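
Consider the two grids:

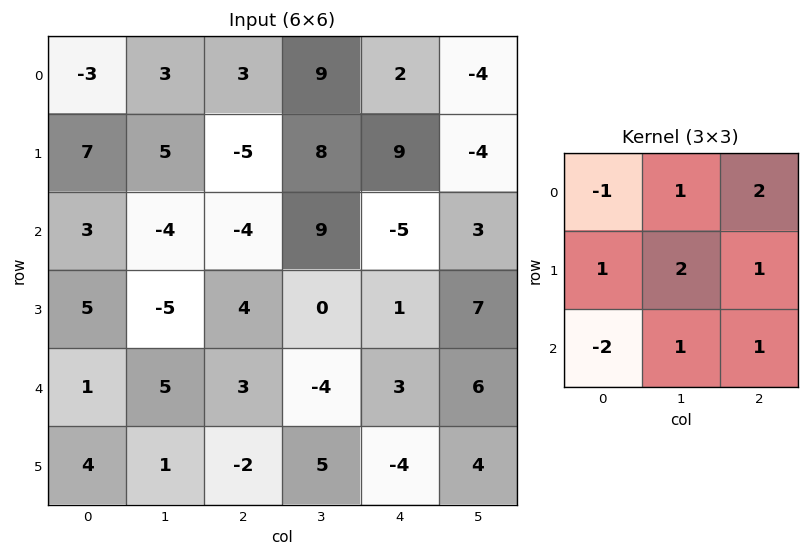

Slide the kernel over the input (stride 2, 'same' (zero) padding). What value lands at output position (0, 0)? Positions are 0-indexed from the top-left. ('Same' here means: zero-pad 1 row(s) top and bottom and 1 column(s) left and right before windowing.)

The receptive field on the zero-padded input at this output position is [0 0 0 / 0 -3 3 / 0 7 5]. Elementwise product with the kernel and sum: 0·-1 + 0·1 + 0·2 + 0·1 + -3·2 + 3·1 + 0·-2 + 7·1 + 5·1.

9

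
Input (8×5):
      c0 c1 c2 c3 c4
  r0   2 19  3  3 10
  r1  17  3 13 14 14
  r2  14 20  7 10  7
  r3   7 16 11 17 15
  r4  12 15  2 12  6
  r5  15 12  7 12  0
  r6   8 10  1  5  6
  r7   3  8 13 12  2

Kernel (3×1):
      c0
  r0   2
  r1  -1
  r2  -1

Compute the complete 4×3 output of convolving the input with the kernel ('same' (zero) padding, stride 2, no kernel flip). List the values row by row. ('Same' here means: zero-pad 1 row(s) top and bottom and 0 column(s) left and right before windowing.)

Output[0,0]: The receptive field on the zero-padded input at this output position is [0 / 2 / 17]. Elementwise product with the kernel and sum: 0·2 + 2·-1 + 17·-1.

-19 -16 -24
13 8 6
-13 13 24
19 0 -8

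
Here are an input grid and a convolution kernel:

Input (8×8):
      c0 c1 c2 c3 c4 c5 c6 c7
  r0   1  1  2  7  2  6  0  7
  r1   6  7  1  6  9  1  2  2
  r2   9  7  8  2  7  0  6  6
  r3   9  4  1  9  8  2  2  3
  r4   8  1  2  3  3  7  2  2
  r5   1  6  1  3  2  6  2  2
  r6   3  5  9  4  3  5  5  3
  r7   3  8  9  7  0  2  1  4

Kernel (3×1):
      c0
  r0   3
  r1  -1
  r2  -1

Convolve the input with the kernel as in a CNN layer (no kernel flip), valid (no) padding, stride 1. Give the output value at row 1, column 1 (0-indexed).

The receptive field on the input at this output position is [7 / 7 / 4]. Elementwise product with the kernel and sum: 7·3 + 7·-1 + 4·-1.

10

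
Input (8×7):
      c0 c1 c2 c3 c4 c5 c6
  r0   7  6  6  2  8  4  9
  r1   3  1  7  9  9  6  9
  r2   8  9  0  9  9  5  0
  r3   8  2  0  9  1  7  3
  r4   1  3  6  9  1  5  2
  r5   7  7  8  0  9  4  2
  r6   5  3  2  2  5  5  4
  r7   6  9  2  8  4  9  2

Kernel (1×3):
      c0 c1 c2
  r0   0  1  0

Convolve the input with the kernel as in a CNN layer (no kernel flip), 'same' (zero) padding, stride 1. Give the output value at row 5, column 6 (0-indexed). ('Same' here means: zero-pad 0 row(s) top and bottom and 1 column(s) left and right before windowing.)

2

The receptive field on the zero-padded input at this output position is [4 2 0]. Elementwise product with the kernel and sum: 2·1.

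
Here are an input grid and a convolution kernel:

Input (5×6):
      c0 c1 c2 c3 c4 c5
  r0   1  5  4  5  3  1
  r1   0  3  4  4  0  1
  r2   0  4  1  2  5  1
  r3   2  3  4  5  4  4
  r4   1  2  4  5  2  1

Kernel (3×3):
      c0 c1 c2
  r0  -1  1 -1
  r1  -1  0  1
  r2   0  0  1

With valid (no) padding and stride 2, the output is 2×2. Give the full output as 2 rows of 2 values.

5 -1
9 -2

Output[0,0]: The receptive field on the input at this output position is [1 5 4 / 0 3 4 / 0 4 1]. Elementwise product with the kernel and sum: 1·-1 + 5·1 + 4·-1 + 0·-1 + 4·1 + 1·1.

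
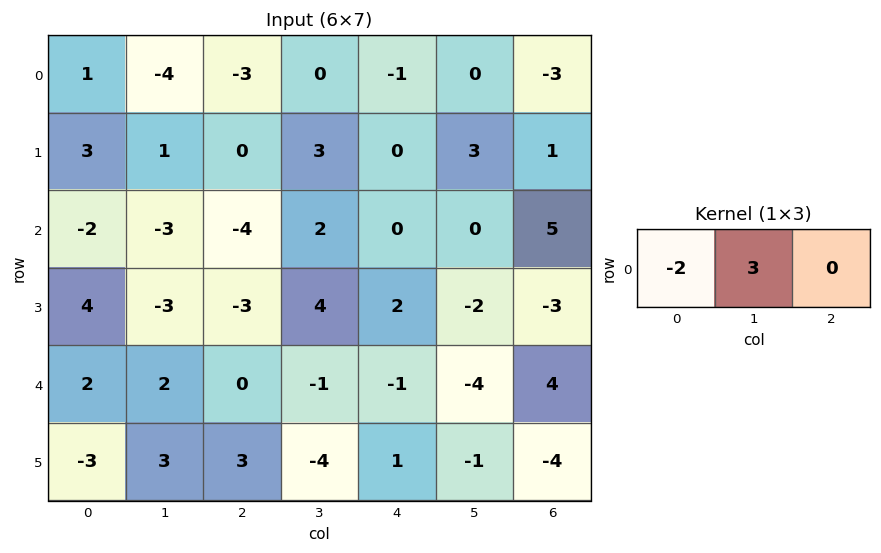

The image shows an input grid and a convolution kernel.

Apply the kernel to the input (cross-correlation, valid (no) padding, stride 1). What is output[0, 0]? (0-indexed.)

-14

The receptive field on the input at this output position is [1 -4 -3]. Elementwise product with the kernel and sum: 1·-2 + -4·3.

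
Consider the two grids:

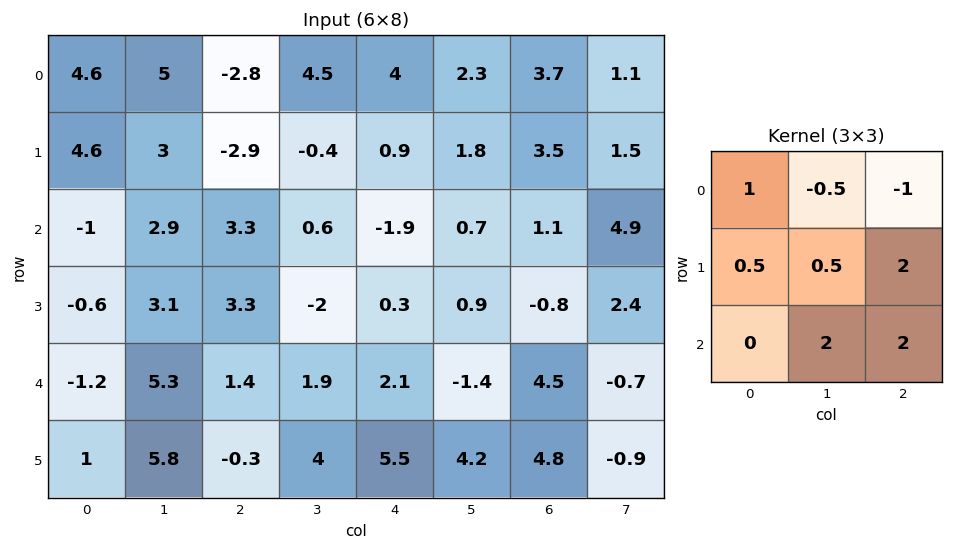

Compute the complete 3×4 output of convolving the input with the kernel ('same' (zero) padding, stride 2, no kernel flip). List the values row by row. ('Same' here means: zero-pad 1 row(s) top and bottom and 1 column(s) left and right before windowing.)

Output[0,0]: The receptive field on the zero-padded input at this output position is [0 0 0 / 0 4.6 5 / 0 4.6 3]. Elementwise product with the kernel and sum: 0·1 + 0·-0.5 + 0·-1 + 0·0.5 + 4.6·0.5 + 5·2 + 4.6·2 + 3·2.

27.5 3.5 14.25 15.2
5 11.75 0.5 12.45
20.8 18 15.55 6.85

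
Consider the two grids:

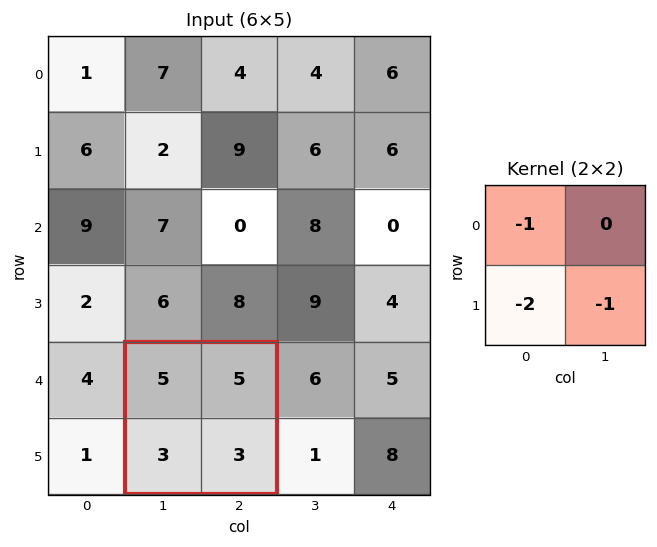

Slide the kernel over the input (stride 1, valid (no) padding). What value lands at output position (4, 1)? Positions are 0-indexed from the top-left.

-14

The receptive field on the input at this output position is [5 5 / 3 3]. Elementwise product with the kernel and sum: 5·-1 + 3·-2 + 3·-1.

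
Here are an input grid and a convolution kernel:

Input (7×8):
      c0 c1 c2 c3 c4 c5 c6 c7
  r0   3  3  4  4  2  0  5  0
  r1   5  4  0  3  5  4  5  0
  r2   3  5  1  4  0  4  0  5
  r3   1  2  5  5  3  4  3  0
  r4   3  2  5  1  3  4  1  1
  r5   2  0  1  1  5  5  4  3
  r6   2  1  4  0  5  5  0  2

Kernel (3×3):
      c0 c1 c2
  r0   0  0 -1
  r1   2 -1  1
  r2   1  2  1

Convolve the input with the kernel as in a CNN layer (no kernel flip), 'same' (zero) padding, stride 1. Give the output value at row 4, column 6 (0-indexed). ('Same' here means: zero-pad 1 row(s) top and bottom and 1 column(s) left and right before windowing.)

The receptive field on the zero-padded input at this output position is [4 3 0 / 4 1 1 / 5 4 3]. Elementwise product with the kernel and sum: 0·-1 + 4·2 + 1·-1 + 1·1 + 5·1 + 4·2 + 3·1.

24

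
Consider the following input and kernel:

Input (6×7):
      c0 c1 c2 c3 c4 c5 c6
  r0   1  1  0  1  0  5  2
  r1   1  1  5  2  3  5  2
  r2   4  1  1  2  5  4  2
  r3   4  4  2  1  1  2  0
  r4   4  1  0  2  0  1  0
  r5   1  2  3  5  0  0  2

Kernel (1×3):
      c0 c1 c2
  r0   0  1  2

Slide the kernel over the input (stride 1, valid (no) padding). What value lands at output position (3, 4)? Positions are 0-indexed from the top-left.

The receptive field on the input at this output position is [1 2 0]. Elementwise product with the kernel and sum: 2·1 + 0·2.

2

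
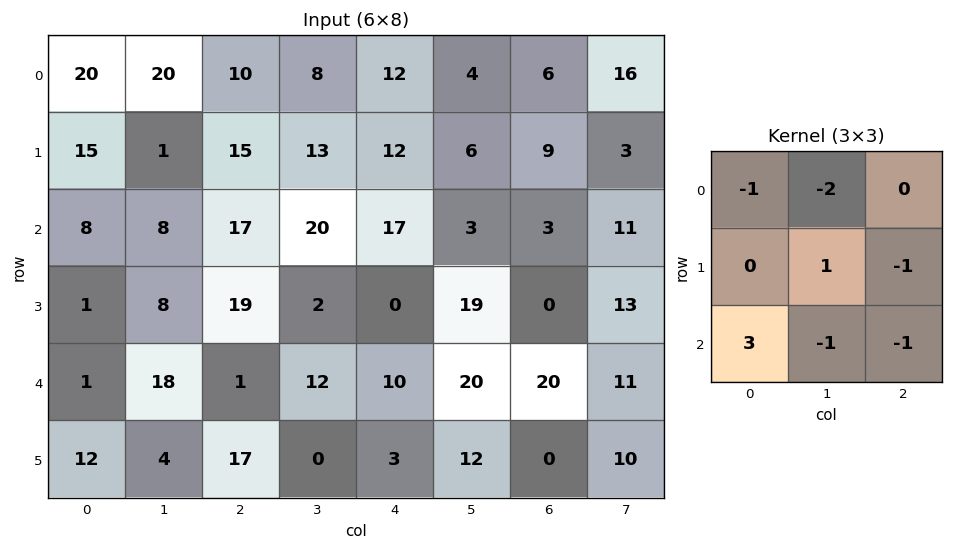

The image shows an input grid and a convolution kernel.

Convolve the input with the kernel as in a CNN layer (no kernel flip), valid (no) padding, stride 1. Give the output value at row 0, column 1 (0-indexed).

-51

The receptive field on the input at this output position is [20 10 8 / 1 15 13 / 8 17 20]. Elementwise product with the kernel and sum: 20·-1 + 10·-2 + 15·1 + 13·-1 + 8·3 + 17·-1 + 20·-1.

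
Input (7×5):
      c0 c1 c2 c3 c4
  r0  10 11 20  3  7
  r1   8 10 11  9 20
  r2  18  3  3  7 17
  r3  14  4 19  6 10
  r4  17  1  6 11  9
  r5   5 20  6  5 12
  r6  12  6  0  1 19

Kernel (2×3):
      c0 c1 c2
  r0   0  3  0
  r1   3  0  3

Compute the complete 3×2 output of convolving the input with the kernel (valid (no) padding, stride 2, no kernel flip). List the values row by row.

Output[0,0]: The receptive field on the input at this output position is [10 11 20 / 8 10 11]. Elementwise product with the kernel and sum: 11·3 + 8·3 + 11·3.
Output[0,1]: The receptive field on the input at this output position is [20 3 7 / 11 9 20]. Elementwise product with the kernel and sum: 3·3 + 11·3 + 20·3.

90 102
108 108
36 87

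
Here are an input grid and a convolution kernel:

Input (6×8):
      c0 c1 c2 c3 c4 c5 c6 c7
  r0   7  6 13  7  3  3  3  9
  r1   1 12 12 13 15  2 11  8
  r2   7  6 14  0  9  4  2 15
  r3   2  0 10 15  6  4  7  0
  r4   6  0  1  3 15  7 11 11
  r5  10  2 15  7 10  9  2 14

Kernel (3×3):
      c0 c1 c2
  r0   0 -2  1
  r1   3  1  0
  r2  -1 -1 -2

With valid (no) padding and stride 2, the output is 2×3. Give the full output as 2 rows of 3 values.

-25 6 27
0 20 -28

Output[0,0]: The receptive field on the input at this output position is [7 6 13 / 1 12 12 / 7 6 14]. Elementwise product with the kernel and sum: 6·-2 + 13·1 + 1·3 + 12·1 + 7·-1 + 6·-1 + 14·-2.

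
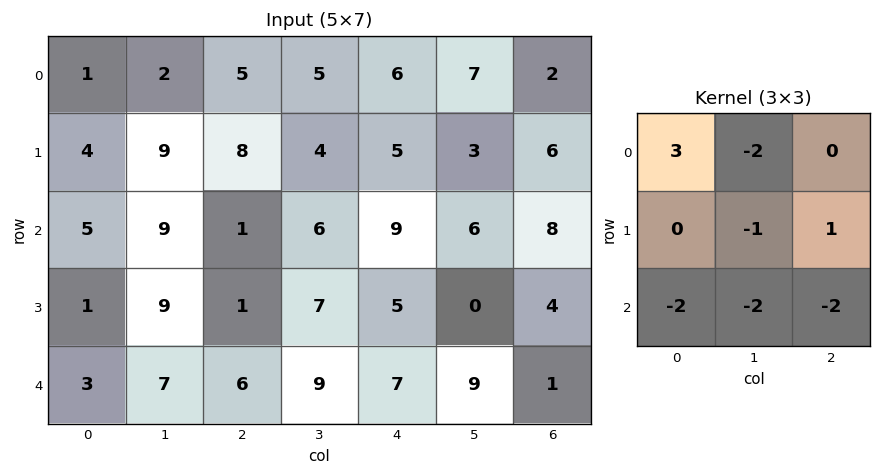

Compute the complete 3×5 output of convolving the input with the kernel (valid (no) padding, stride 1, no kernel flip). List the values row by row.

-32 -40 -26 -41 -39
-36 -18 -7 -25 -7
-43 -13 -55 -55 -15

Output[0,0]: The receptive field on the input at this output position is [1 2 5 / 4 9 8 / 5 9 1]. Elementwise product with the kernel and sum: 1·3 + 2·-2 + 9·-1 + 8·1 + 5·-2 + 9·-2 + 1·-2.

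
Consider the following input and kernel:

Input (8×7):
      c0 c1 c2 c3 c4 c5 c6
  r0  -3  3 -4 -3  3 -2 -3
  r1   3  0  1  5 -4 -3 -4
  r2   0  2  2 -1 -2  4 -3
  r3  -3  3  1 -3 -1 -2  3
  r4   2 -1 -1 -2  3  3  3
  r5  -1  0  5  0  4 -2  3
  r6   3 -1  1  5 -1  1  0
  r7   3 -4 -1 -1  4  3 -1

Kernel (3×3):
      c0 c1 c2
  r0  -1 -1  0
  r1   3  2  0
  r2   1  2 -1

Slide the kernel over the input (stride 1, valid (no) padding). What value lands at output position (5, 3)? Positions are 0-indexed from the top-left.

13

The receptive field on the input at this output position is [0 4 -2 / 5 -1 1 / -1 4 3]. Elementwise product with the kernel and sum: 0·-1 + 4·-1 + 5·3 + -1·2 + -1·1 + 4·2 + 3·-1.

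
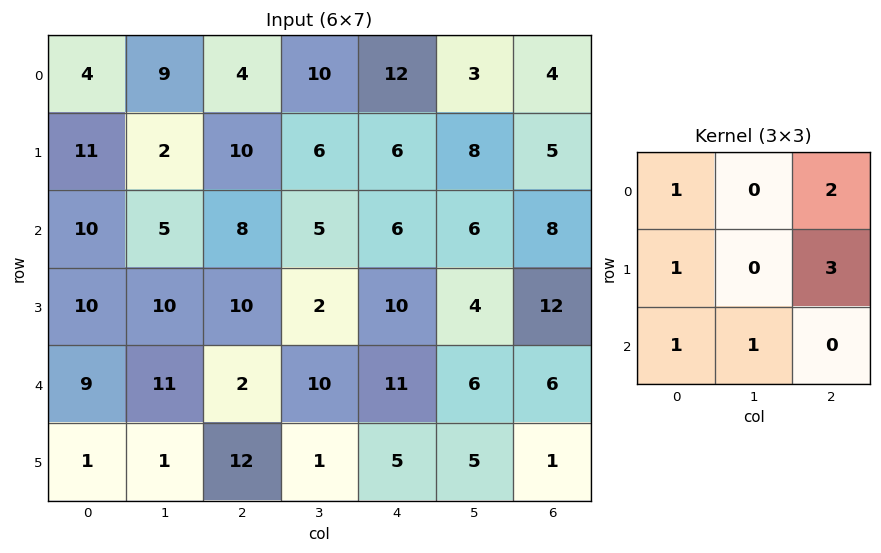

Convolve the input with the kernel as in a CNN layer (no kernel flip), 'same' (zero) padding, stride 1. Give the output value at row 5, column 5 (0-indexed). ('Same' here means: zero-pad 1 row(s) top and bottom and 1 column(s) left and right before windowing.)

31

The receptive field on the zero-padded input at this output position is [11 6 6 / 5 5 1 / 0 0 0]. Elementwise product with the kernel and sum: 11·1 + 6·2 + 5·1 + 1·3 + 0·1 + 0·1.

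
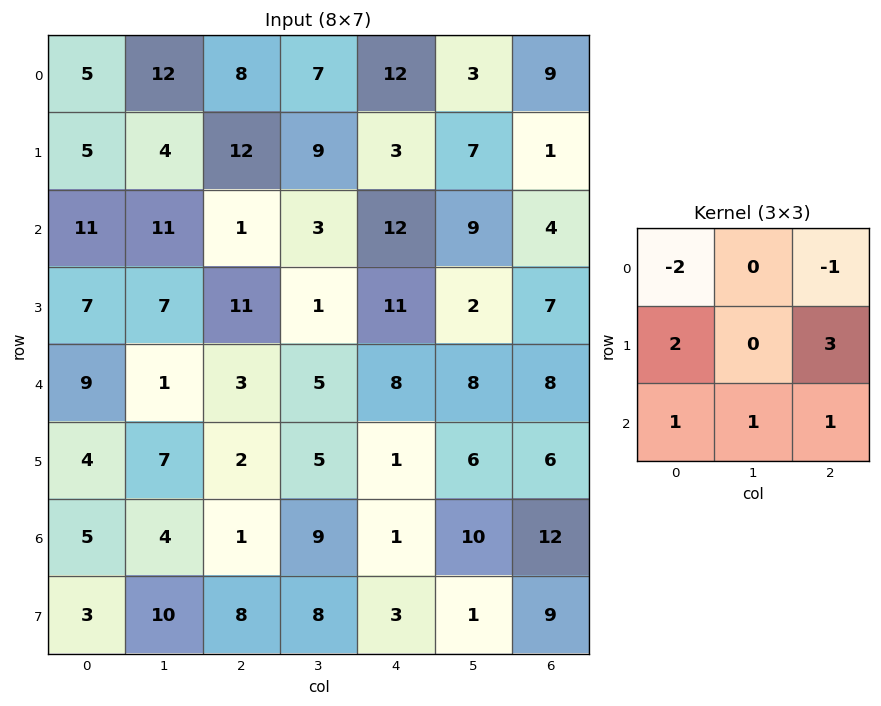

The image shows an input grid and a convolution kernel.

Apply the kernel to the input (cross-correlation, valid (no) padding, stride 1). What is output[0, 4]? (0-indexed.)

The receptive field on the input at this output position is [12 3 9 / 3 7 1 / 12 9 4]. Elementwise product with the kernel and sum: 12·-2 + 9·-1 + 3·2 + 1·3 + 12·1 + 9·1 + 4·1.

1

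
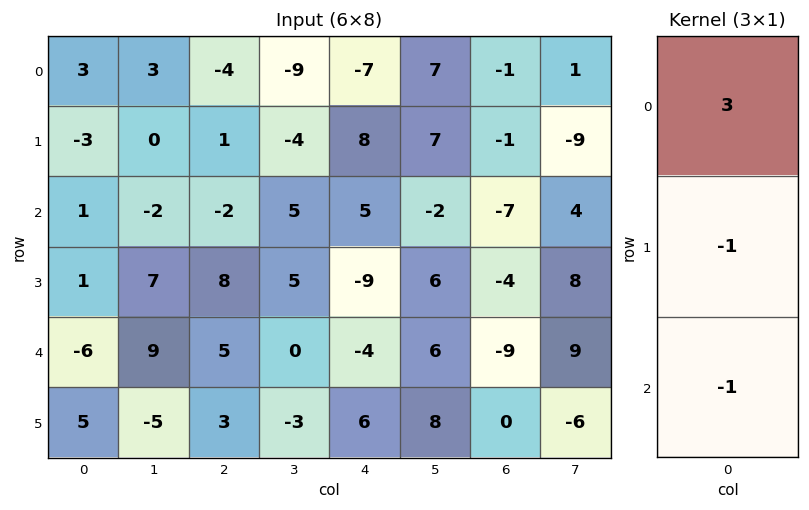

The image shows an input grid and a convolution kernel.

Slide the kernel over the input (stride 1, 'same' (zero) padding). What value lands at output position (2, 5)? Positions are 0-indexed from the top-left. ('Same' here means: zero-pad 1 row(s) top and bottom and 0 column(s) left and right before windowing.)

17

The receptive field on the zero-padded input at this output position is [7 / -2 / 6]. Elementwise product with the kernel and sum: 7·3 + -2·-1 + 6·-1.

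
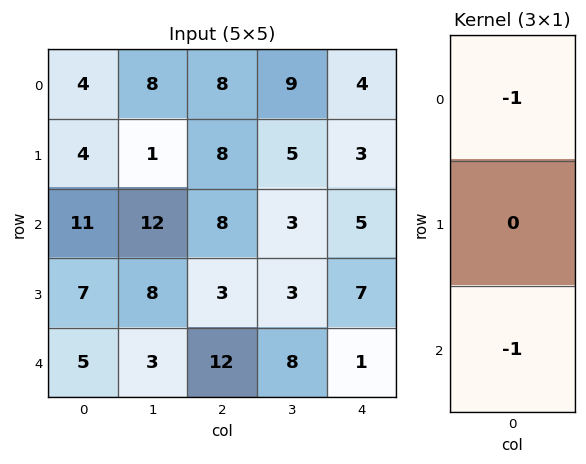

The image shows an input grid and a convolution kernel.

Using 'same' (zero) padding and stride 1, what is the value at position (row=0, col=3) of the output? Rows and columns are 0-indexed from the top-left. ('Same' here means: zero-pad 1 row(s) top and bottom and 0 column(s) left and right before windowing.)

-5

The receptive field on the zero-padded input at this output position is [0 / 9 / 5]. Elementwise product with the kernel and sum: 0·-1 + 5·-1.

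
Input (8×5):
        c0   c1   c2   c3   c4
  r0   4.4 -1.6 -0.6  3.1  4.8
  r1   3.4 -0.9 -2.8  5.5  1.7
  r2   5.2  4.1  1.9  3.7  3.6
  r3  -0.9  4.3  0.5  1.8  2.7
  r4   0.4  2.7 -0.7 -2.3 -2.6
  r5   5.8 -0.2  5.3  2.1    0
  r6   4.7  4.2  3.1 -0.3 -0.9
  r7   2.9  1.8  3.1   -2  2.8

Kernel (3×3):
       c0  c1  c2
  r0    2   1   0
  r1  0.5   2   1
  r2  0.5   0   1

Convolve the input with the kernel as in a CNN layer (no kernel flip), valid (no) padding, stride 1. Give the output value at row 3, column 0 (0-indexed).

15.6

The receptive field on the input at this output position is [-0.9 4.3 0.5 / 0.4 2.7 -0.7 / 5.8 -0.2 5.3]. Elementwise product with the kernel and sum: -0.9·2 + 4.3·1 + 0.4·0.5 + 2.7·2 + -0.7·1 + 5.8·0.5 + 5.3·1.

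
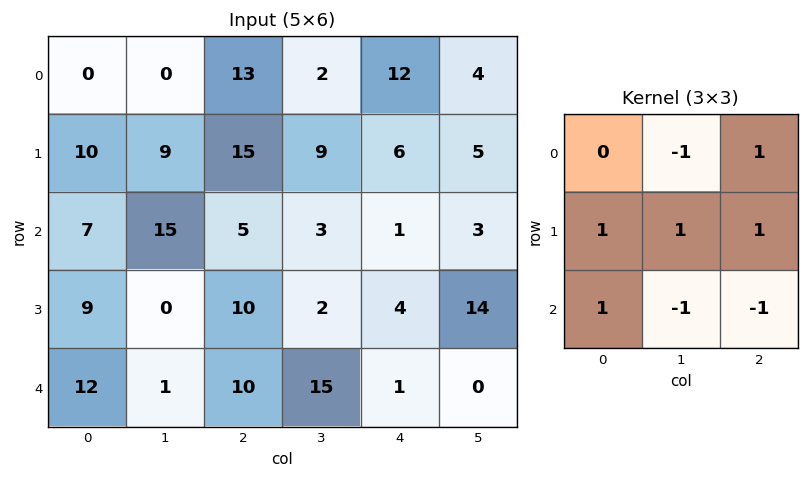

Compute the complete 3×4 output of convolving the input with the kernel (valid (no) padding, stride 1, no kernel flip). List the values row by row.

Output[0,0]: The receptive field on the input at this output position is [0 0 13 / 10 9 15 / 7 15 5]. Elementwise product with the kernel and sum: 0·-1 + 13·1 + 10·1 + 9·1 + 15·1 + 7·1 + 15·-1 + 5·-1.

34 29 41 11
32 5 10 -10
10 -14 8 36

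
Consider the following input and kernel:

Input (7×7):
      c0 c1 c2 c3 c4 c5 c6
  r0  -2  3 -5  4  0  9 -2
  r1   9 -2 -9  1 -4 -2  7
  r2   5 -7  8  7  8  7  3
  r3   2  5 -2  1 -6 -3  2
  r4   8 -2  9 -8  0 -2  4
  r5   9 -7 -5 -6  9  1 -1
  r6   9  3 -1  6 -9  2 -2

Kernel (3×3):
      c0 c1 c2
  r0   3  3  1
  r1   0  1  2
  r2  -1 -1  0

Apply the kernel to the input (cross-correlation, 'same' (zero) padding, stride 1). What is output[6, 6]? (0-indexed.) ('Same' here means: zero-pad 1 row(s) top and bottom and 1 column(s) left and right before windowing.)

-2

The receptive field on the zero-padded input at this output position is [1 -1 0 / 2 -2 0 / 0 0 0]. Elementwise product with the kernel and sum: 1·3 + -1·3 + 0·1 + -2·1 + 0·2 + 0·-1 + 0·-1.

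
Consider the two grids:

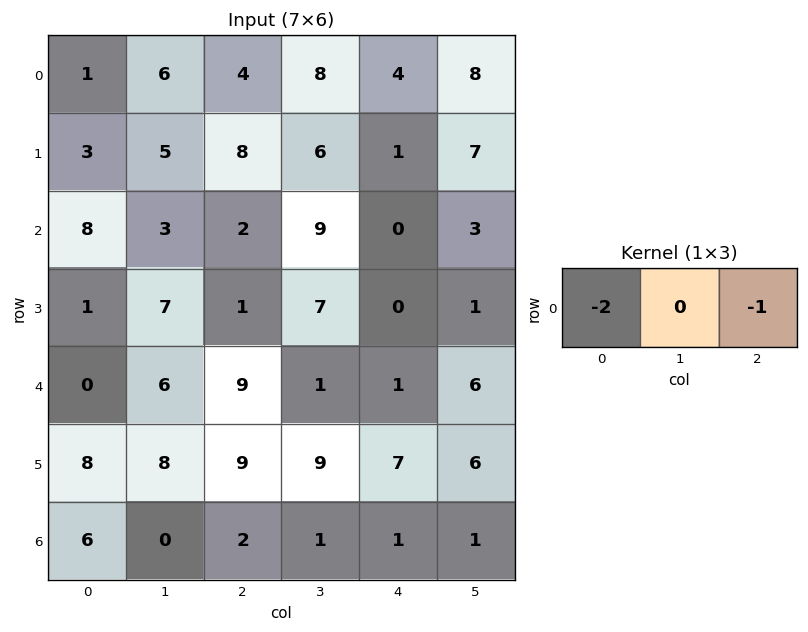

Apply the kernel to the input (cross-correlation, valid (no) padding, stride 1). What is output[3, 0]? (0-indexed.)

-3

The receptive field on the input at this output position is [1 7 1]. Elementwise product with the kernel and sum: 1·-2 + 1·-1.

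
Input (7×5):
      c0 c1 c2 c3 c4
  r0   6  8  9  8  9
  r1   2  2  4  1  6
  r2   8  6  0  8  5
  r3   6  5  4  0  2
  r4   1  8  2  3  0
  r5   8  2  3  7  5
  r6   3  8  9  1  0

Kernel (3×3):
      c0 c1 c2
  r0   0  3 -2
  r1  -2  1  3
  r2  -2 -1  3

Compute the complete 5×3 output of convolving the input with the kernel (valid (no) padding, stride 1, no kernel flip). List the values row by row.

Output[0,0]: The receptive field on the input at this output position is [6 8 9 / 2 2 4 / 8 6 0]. Elementwise product with the kernel and sum: 8·3 + 9·-2 + 2·-2 + 2·1 + 4·3 + 8·-2 + 6·-1 + 0·3.
Output[0,1]: The receptive field on the input at this output position is [8 9 8 / 2 4 1 / 6 0 8]. Elementwise product with the kernel and sum: 9·3 + 8·-2 + 2·-2 + 4·1 + 1·3 + 6·-2 + 0·-1 + 8·3.

-6 26 24
-17 8 12
19 -31 5
10 21 -3
28 -2 6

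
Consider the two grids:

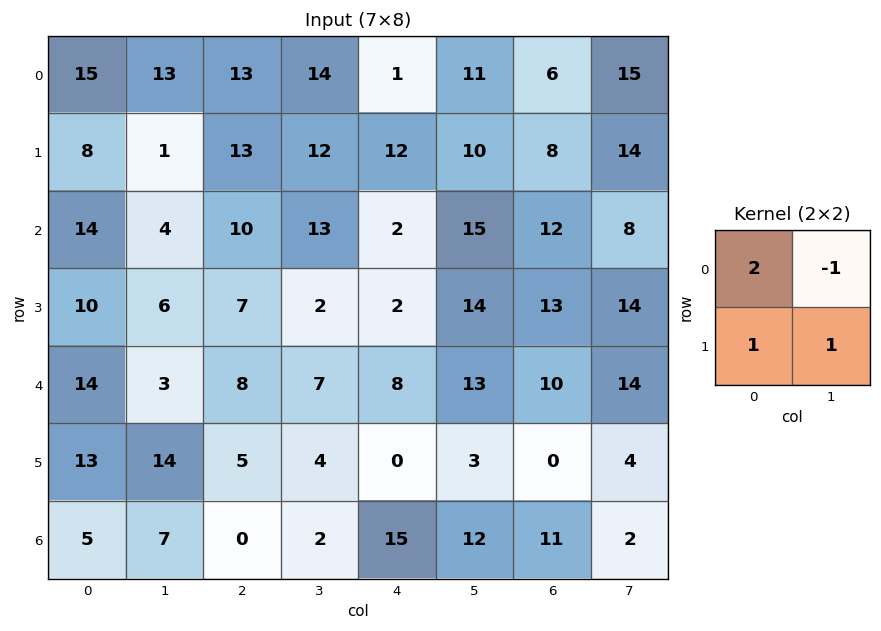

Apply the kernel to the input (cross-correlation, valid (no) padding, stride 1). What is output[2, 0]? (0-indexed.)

40

The receptive field on the input at this output position is [14 4 / 10 6]. Elementwise product with the kernel and sum: 14·2 + 4·-1 + 10·1 + 6·1.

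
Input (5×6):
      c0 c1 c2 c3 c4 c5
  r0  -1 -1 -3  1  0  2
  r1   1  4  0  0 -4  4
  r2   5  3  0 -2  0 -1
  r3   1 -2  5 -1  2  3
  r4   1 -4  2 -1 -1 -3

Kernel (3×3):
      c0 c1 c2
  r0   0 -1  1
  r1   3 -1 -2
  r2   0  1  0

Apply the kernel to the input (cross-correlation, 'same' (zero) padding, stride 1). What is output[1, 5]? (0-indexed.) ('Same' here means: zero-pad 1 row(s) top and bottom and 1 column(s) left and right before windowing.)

The receptive field on the zero-padded input at this output position is [0 2 0 / -4 4 0 / 0 -1 0]. Elementwise product with the kernel and sum: 2·-1 + 0·1 + -4·3 + 4·-1 + 0·-2 + -1·1.

-19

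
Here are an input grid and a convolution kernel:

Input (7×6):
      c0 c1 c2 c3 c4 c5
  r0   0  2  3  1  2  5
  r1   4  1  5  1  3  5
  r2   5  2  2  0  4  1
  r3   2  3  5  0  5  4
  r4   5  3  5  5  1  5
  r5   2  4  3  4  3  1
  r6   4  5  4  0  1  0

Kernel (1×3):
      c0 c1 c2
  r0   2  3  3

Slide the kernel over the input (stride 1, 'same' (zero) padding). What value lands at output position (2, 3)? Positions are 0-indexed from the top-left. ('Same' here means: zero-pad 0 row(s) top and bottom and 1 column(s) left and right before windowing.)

The receptive field on the zero-padded input at this output position is [2 0 4]. Elementwise product with the kernel and sum: 2·2 + 0·3 + 4·3.

16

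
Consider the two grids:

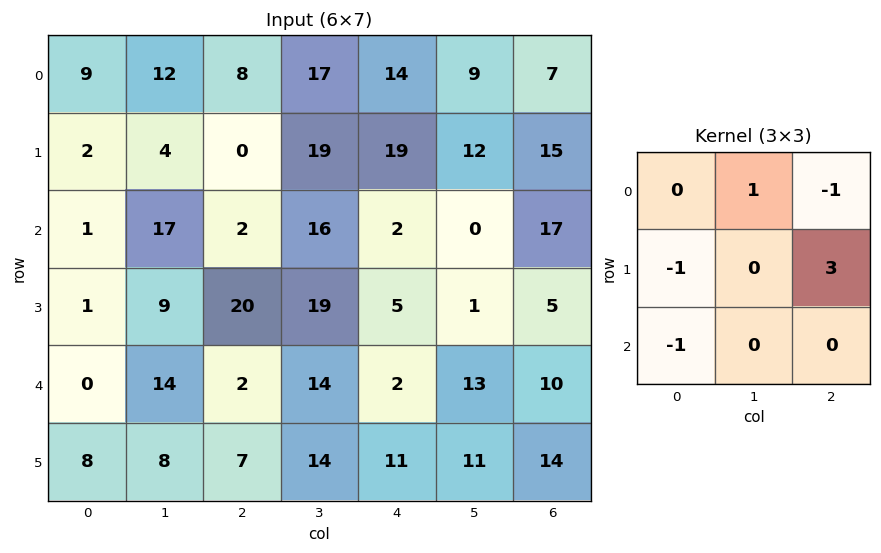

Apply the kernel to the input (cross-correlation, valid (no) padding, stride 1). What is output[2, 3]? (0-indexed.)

-28

The receptive field on the input at this output position is [16 2 0 / 19 5 1 / 14 2 13]. Elementwise product with the kernel and sum: 2·1 + 0·-1 + 19·-1 + 1·3 + 14·-1.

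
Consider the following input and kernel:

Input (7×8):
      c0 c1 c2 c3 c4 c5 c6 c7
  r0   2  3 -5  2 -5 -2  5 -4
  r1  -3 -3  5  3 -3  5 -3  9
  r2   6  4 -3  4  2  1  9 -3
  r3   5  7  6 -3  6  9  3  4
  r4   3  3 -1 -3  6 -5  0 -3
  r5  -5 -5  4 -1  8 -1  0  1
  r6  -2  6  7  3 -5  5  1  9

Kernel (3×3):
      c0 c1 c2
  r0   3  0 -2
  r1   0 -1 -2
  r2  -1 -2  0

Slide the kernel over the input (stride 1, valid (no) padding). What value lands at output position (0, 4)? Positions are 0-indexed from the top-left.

The receptive field on the input at this output position is [-5 -2 5 / -3 5 -3 / 2 1 9]. Elementwise product with the kernel and sum: -5·3 + 5·-2 + 5·-1 + -3·-2 + 2·-1 + 1·-2.

-28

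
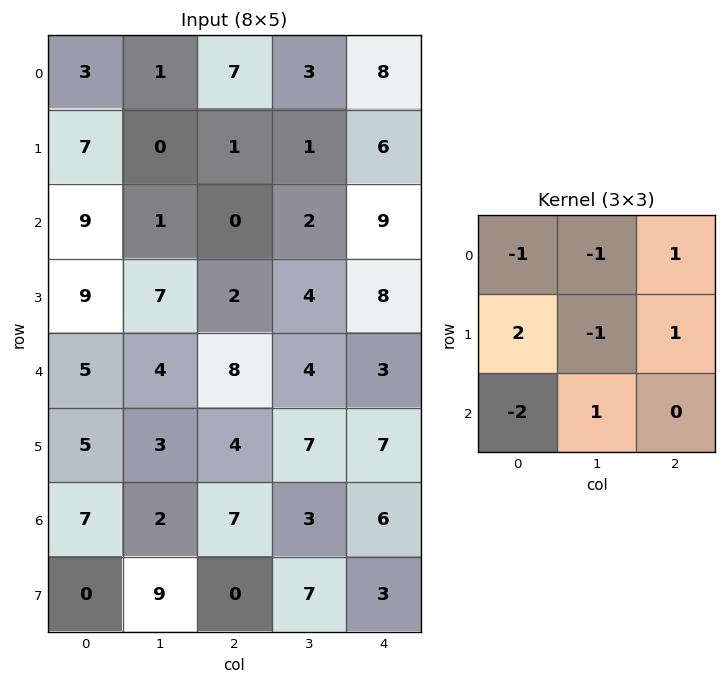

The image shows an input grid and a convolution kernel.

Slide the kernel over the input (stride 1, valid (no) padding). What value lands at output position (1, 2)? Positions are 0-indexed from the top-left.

The receptive field on the input at this output position is [1 1 6 / 0 2 9 / 2 4 8]. Elementwise product with the kernel and sum: 1·-1 + 1·-1 + 6·1 + 0·2 + 2·-1 + 9·1 + 2·-2 + 4·1.

11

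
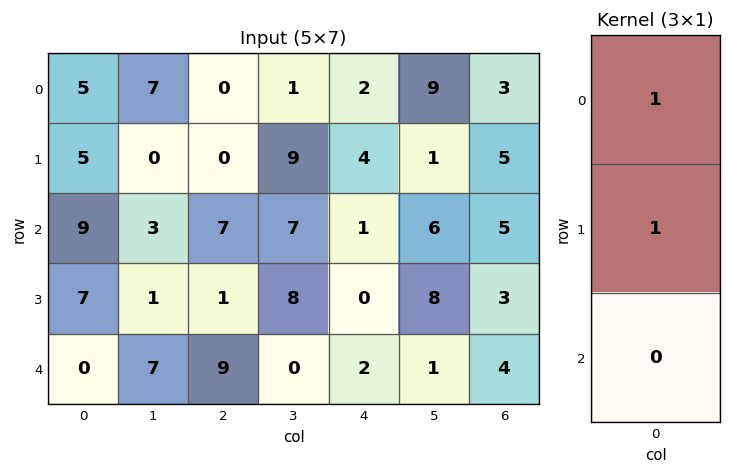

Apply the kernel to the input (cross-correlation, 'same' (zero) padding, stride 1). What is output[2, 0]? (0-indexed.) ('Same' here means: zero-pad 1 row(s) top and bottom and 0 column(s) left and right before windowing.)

14

The receptive field on the zero-padded input at this output position is [5 / 9 / 7]. Elementwise product with the kernel and sum: 5·1 + 9·1.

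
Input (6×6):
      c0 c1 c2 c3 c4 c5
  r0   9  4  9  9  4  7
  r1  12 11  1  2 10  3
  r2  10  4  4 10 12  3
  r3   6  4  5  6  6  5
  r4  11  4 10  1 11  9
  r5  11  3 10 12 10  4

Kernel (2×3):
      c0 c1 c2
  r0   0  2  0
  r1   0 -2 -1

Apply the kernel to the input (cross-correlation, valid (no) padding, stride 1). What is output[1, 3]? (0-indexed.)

The receptive field on the input at this output position is [2 10 3 / 10 12 3]. Elementwise product with the kernel and sum: 10·2 + 12·-2 + 3·-1.

-7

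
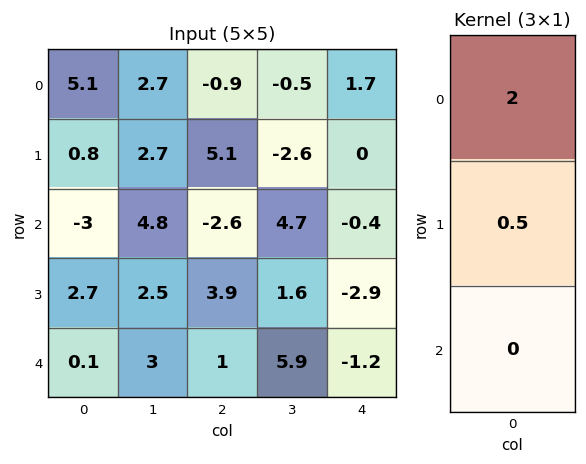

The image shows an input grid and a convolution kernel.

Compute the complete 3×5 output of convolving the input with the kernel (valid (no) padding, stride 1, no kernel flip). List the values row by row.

Output[0,0]: The receptive field on the input at this output position is [5.1 / 0.8 / -3]. Elementwise product with the kernel and sum: 5.1·2 + 0.8·0.5.

10.6 6.75 0.75 -2.3 3.4
0.1 7.8 8.9 -2.85 -0.2
-4.65 10.85 -3.25 10.2 -2.25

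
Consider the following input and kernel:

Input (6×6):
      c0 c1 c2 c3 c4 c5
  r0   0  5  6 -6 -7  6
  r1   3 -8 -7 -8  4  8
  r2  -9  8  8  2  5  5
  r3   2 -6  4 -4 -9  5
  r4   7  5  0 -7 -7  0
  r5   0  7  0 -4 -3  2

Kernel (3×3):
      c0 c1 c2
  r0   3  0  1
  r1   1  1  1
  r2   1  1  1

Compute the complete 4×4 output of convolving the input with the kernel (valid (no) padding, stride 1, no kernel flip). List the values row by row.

1 4 15 4
9 -20 -11 -12
-7 18 6 -11
29 -21 -18 -26

Output[0,0]: The receptive field on the input at this output position is [0 5 6 / 3 -8 -7 / -9 8 8]. Elementwise product with the kernel and sum: 0·3 + 6·1 + 3·1 + -8·1 + -7·1 + -9·1 + 8·1 + 8·1.
Output[0,1]: The receptive field on the input at this output position is [5 6 -6 / -8 -7 -8 / 8 8 2]. Elementwise product with the kernel and sum: 5·3 + -6·1 + -8·1 + -7·1 + -8·1 + 8·1 + 8·1 + 2·1.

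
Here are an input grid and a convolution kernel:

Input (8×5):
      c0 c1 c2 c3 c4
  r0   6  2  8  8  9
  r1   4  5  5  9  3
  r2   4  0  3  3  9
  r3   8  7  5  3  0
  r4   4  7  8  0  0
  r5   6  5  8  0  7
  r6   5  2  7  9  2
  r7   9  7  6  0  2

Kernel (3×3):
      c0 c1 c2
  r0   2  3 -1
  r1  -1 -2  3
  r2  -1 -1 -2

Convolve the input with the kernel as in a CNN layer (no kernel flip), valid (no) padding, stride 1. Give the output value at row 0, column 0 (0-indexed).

1

The receptive field on the input at this output position is [6 2 8 / 4 5 5 / 4 0 3]. Elementwise product with the kernel and sum: 6·2 + 2·3 + 8·-1 + 4·-1 + 5·-2 + 5·3 + 4·-1 + 0·-1 + 3·-2.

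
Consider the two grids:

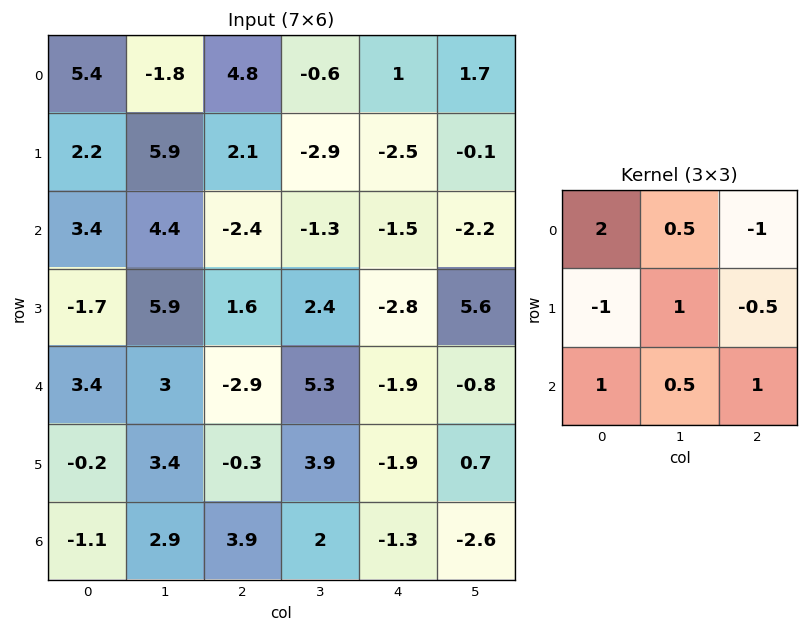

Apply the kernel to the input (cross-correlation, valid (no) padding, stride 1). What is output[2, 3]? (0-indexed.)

The receptive field on the input at this output position is [-1.3 -1.5 -2.2 / 2.4 -2.8 5.6 / 5.3 -1.9 -0.8]. Elementwise product with the kernel and sum: -1.3·2 + -1.5·0.5 + -2.2·-1 + 2.4·-1 + -2.8·1 + 5.6·-0.5 + 5.3·1 + -1.9·0.5 + -0.8·1.

-5.6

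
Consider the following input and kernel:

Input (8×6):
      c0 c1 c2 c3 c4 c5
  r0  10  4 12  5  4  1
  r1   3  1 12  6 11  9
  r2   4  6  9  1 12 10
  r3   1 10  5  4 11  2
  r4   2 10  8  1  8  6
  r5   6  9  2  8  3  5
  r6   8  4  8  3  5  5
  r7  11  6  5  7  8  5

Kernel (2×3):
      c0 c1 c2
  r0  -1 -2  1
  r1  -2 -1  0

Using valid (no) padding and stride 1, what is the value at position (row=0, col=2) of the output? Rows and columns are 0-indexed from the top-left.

-48

The receptive field on the input at this output position is [12 5 4 / 12 6 11]. Elementwise product with the kernel and sum: 12·-1 + 5·-2 + 4·1 + 12·-2 + 6·-1.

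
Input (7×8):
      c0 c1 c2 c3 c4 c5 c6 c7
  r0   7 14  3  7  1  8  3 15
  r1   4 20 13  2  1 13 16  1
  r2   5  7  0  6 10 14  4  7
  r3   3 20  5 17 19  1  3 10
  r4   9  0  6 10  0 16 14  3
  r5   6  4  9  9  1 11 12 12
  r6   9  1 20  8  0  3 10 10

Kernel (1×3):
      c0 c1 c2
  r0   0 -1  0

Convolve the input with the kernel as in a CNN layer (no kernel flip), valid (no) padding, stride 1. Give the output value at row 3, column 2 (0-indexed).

The receptive field on the input at this output position is [5 17 19]. Elementwise product with the kernel and sum: 17·-1.

-17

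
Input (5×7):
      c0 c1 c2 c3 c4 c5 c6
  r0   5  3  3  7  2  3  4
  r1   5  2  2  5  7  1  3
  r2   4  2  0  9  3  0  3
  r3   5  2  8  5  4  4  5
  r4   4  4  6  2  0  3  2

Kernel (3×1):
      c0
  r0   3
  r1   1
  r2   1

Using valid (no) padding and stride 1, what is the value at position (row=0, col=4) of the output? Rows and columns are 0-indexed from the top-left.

The receptive field on the input at this output position is [2 / 7 / 3]. Elementwise product with the kernel and sum: 2·3 + 7·1 + 3·1.

16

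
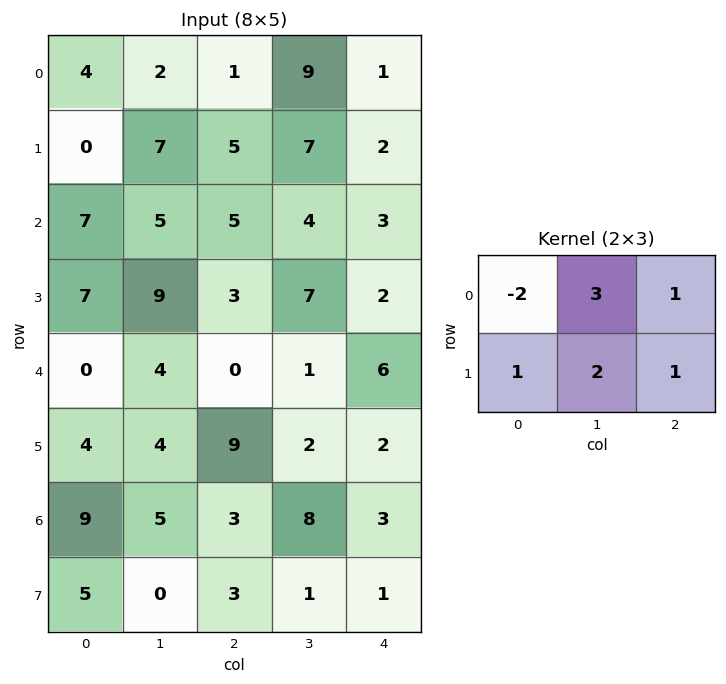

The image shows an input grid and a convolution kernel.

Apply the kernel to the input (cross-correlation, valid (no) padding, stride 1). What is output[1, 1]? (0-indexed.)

The receptive field on the input at this output position is [7 5 7 / 5 5 4]. Elementwise product with the kernel and sum: 7·-2 + 5·3 + 7·1 + 5·1 + 5·2 + 4·1.

27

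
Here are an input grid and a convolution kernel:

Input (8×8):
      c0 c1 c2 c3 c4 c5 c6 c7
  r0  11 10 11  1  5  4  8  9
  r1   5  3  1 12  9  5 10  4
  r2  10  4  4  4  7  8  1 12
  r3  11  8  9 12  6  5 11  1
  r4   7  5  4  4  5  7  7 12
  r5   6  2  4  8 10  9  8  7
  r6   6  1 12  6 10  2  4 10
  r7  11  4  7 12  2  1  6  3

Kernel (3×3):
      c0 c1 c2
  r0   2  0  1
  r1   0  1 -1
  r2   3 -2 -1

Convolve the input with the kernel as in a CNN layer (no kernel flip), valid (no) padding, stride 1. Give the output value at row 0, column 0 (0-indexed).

The receptive field on the input at this output position is [11 10 11 / 5 3 1 / 10 4 4]. Elementwise product with the kernel and sum: 11·2 + 11·1 + 3·1 + 1·-1 + 10·3 + 4·-2 + 4·-1.

53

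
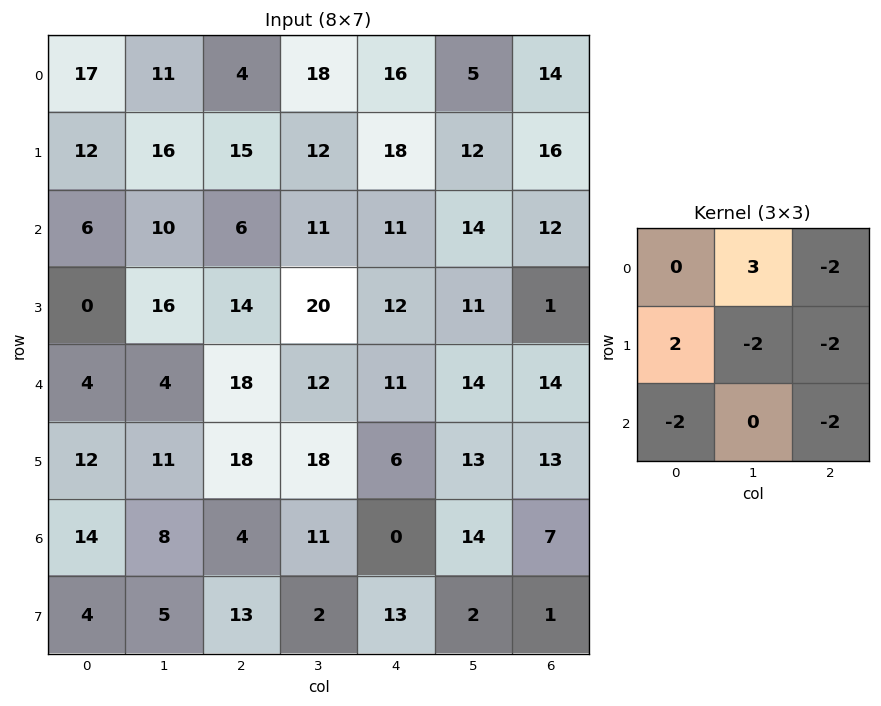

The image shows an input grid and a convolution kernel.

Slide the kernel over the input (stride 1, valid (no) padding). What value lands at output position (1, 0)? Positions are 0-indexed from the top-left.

The receptive field on the input at this output position is [12 16 15 / 6 10 6 / 0 16 14]. Elementwise product with the kernel and sum: 16·3 + 15·-2 + 6·2 + 10·-2 + 6·-2 + 0·-2 + 14·-2.

-30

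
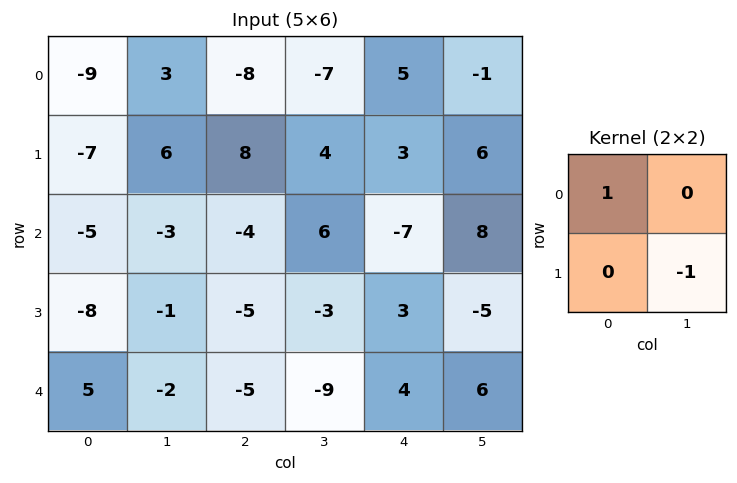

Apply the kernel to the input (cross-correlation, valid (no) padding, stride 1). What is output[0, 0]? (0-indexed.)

-15

The receptive field on the input at this output position is [-9 3 / -7 6]. Elementwise product with the kernel and sum: -9·1 + 6·-1.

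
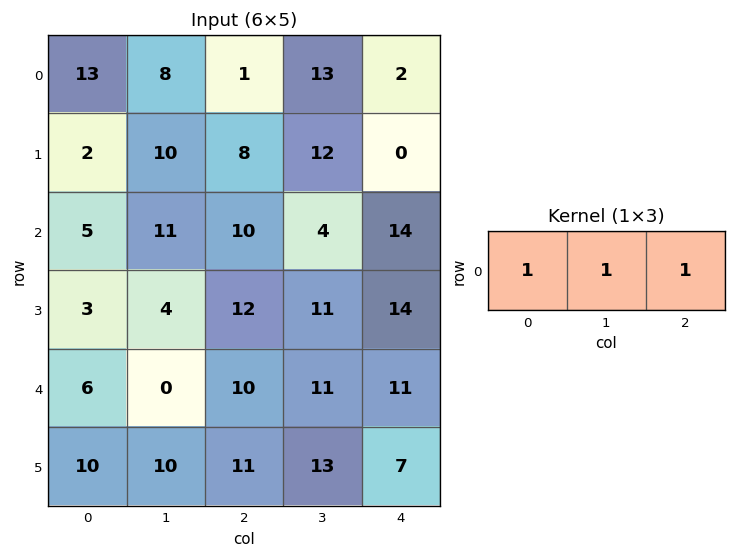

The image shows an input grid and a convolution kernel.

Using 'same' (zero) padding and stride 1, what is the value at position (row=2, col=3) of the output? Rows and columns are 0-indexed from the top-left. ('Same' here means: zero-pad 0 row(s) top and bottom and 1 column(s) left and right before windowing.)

28

The receptive field on the zero-padded input at this output position is [10 4 14]. Elementwise product with the kernel and sum: 10·1 + 4·1 + 14·1.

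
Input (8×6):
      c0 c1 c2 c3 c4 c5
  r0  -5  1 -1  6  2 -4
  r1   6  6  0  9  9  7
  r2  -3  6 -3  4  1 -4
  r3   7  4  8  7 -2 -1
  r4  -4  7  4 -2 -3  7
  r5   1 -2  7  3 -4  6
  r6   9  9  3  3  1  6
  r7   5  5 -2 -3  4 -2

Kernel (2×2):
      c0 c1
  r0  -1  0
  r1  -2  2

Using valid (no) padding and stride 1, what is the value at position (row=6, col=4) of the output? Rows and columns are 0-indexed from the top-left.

-13

The receptive field on the input at this output position is [1 6 / 4 -2]. Elementwise product with the kernel and sum: 1·-1 + 4·-2 + -2·2.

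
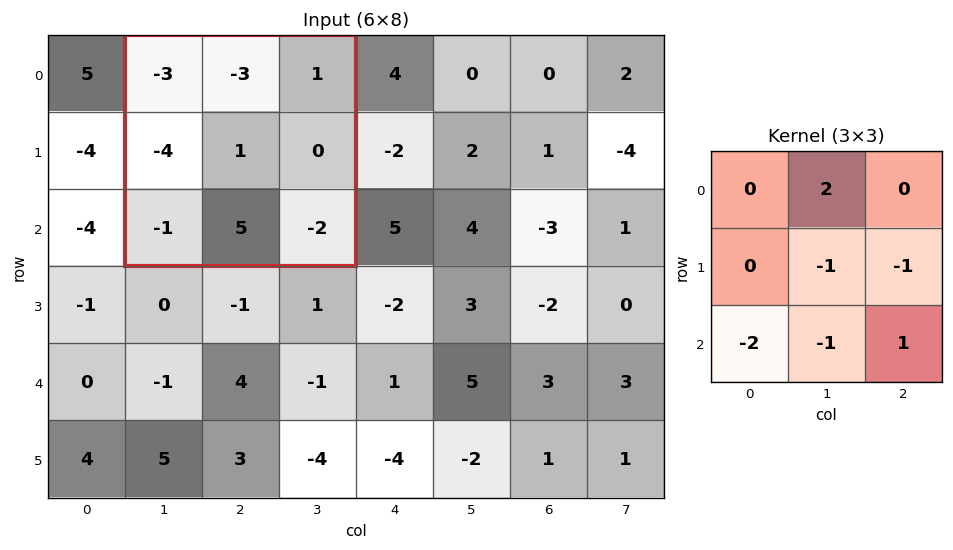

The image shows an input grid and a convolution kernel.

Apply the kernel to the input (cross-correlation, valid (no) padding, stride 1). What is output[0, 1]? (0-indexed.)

-12

The receptive field on the input at this output position is [-3 -3 1 / -4 1 0 / -1 5 -2]. Elementwise product with the kernel and sum: -3·2 + 1·-1 + 0·-1 + -1·-2 + 5·-1 + -2·1.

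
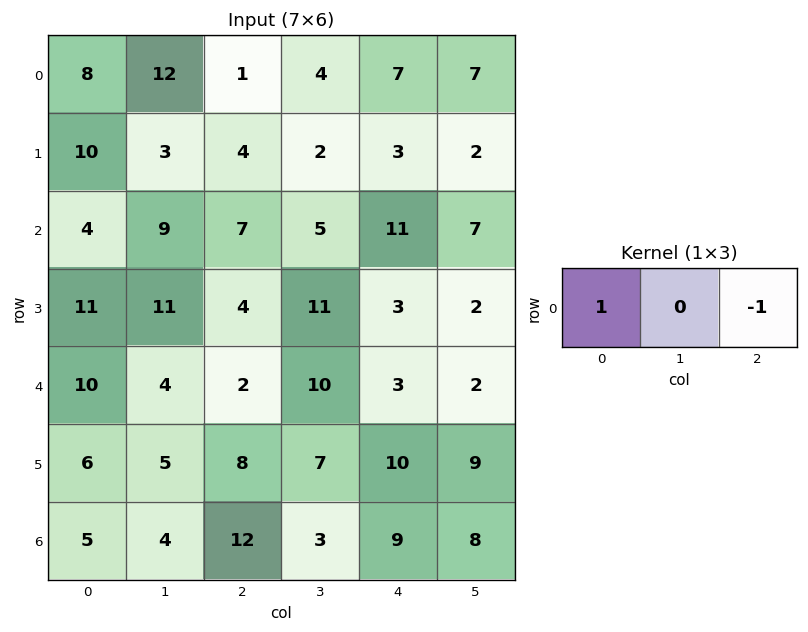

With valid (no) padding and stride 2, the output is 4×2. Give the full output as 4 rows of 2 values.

Output[0,0]: The receptive field on the input at this output position is [8 12 1]. Elementwise product with the kernel and sum: 8·1 + 1·-1.
Output[0,1]: The receptive field on the input at this output position is [1 4 7]. Elementwise product with the kernel and sum: 1·1 + 7·-1.

7 -6
-3 -4
8 -1
-7 3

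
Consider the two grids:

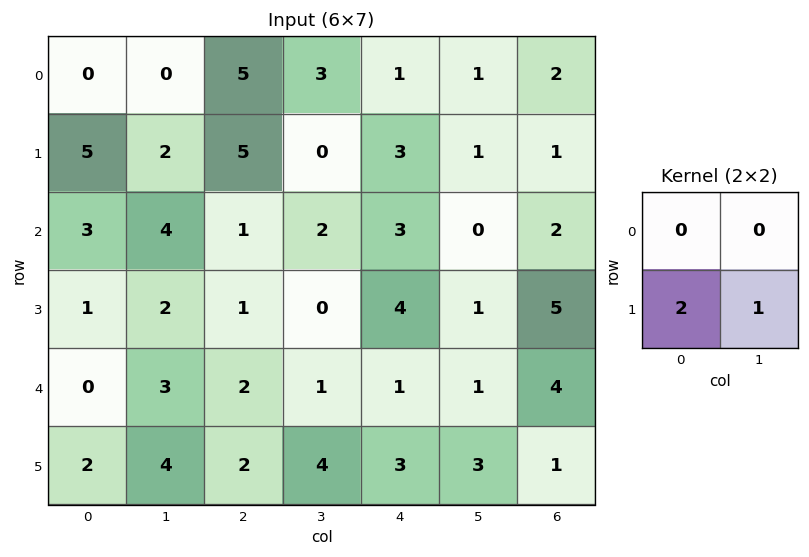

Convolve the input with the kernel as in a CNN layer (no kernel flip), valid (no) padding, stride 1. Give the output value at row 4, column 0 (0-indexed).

8

The receptive field on the input at this output position is [0 3 / 2 4]. Elementwise product with the kernel and sum: 2·2 + 4·1.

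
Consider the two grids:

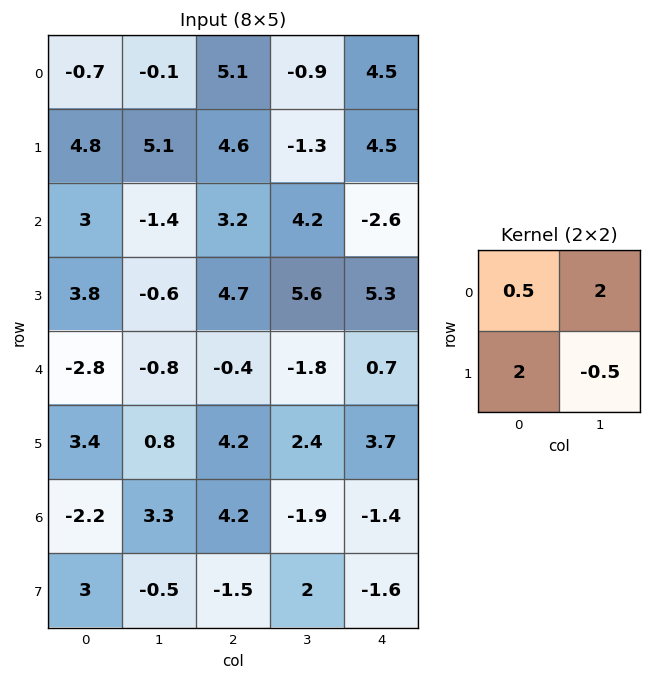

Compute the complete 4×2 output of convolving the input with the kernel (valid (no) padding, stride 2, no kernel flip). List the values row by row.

6.5 10.6
6.6 16.6
3.4 3.4
11.75 -5.7

Output[0,0]: The receptive field on the input at this output position is [-0.7 -0.1 / 4.8 5.1]. Elementwise product with the kernel and sum: -0.7·0.5 + -0.1·2 + 4.8·2 + 5.1·-0.5.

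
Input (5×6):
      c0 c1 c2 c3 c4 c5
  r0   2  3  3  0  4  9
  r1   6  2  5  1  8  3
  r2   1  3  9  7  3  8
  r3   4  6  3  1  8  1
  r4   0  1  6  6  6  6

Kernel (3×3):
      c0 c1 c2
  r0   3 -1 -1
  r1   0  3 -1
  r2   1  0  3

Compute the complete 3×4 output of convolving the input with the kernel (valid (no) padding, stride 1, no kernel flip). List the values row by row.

29 44 18 39
24 29 51 -3
24 20 36 57

Output[0,0]: The receptive field on the input at this output position is [2 3 3 / 6 2 5 / 1 3 9]. Elementwise product with the kernel and sum: 2·3 + 3·-1 + 3·-1 + 2·3 + 5·-1 + 1·1 + 9·3.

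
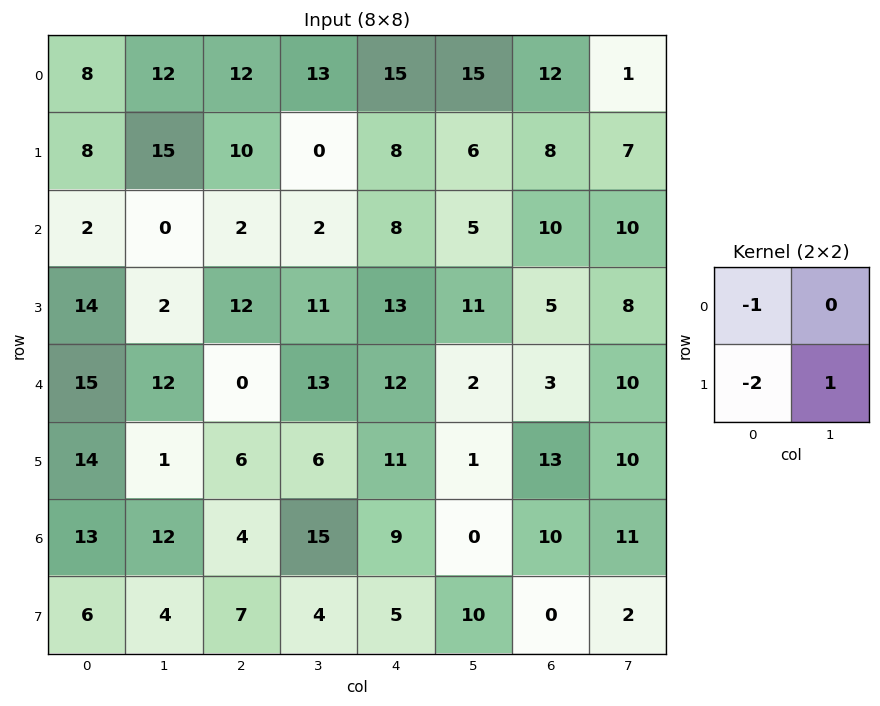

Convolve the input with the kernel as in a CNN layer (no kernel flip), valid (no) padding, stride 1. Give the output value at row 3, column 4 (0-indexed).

The receptive field on the input at this output position is [13 11 / 12 2]. Elementwise product with the kernel and sum: 13·-1 + 12·-2 + 2·1.

-35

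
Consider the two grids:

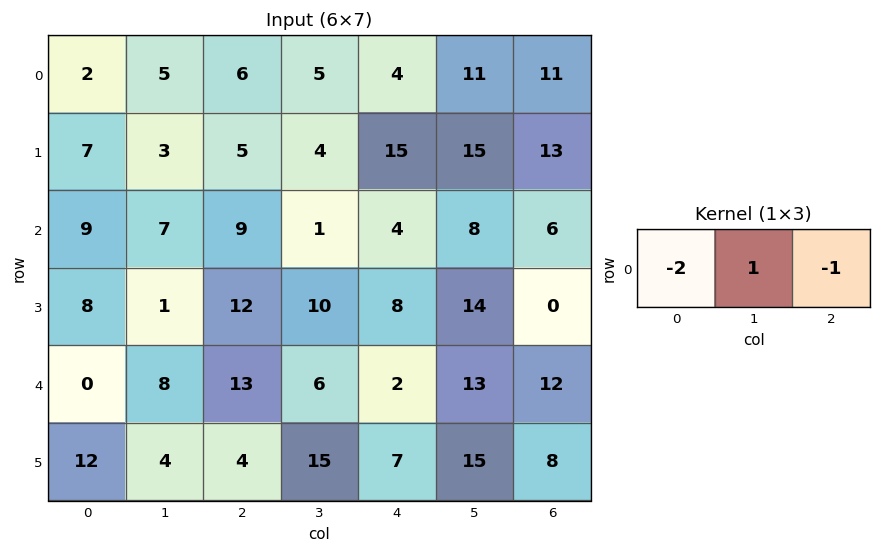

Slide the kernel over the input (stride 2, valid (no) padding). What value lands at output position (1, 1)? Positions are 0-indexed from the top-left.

The receptive field on the input at this output position is [9 1 4]. Elementwise product with the kernel and sum: 9·-2 + 1·1 + 4·-1.

-21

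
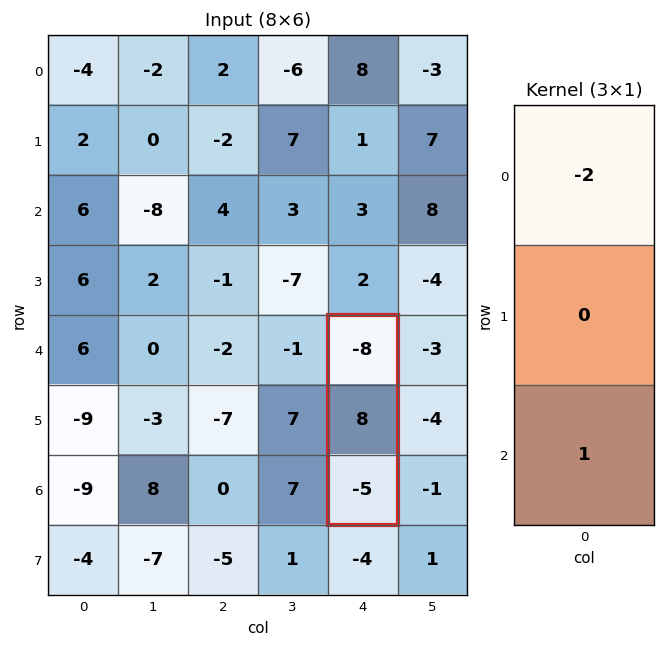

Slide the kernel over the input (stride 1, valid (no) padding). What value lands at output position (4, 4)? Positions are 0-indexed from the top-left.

11

The receptive field on the input at this output position is [-8 / 8 / -5]. Elementwise product with the kernel and sum: -8·-2 + -5·1.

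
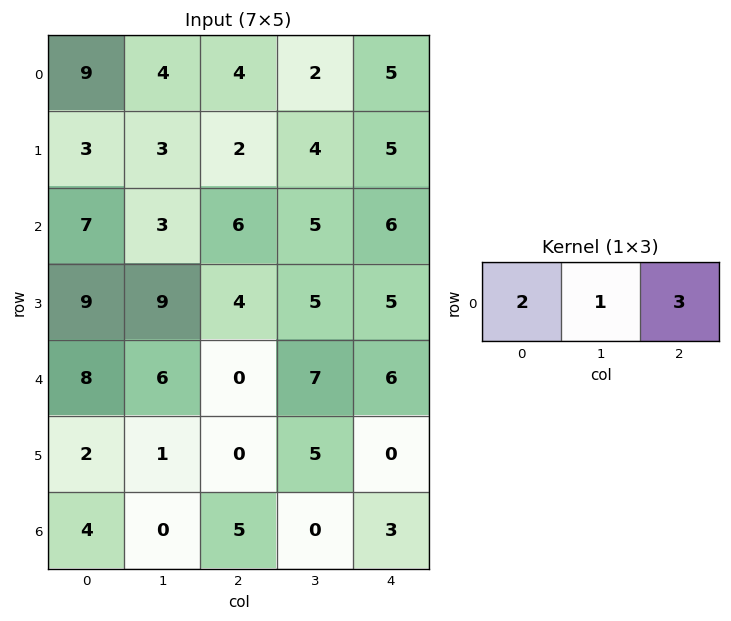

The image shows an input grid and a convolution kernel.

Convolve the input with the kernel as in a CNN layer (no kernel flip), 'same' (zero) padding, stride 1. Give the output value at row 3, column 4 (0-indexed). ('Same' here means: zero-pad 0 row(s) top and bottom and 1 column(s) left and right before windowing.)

The receptive field on the zero-padded input at this output position is [5 5 0]. Elementwise product with the kernel and sum: 5·2 + 5·1 + 0·3.

15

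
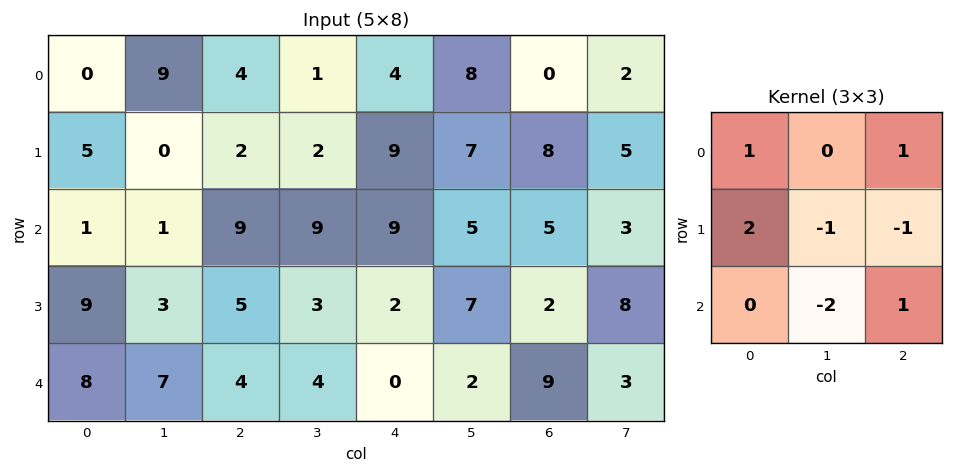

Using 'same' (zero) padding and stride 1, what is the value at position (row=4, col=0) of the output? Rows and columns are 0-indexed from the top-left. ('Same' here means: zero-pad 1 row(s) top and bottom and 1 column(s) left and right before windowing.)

-12

The receptive field on the zero-padded input at this output position is [0 9 3 / 0 8 7 / 0 0 0]. Elementwise product with the kernel and sum: 0·1 + 3·1 + 0·2 + 8·-1 + 7·-1 + 0·-2 + 0·1.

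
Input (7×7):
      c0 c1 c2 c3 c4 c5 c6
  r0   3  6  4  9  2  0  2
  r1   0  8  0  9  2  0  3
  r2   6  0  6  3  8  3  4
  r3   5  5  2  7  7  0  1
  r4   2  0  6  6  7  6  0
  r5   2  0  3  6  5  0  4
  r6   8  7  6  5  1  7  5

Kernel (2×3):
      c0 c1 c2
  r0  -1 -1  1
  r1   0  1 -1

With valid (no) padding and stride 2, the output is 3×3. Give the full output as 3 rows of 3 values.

3 -4 -3
3 -1 -8
1 -4 -17

Output[0,0]: The receptive field on the input at this output position is [3 6 4 / 0 8 0]. Elementwise product with the kernel and sum: 3·-1 + 6·-1 + 4·1 + 8·1 + 0·-1.
Output[0,1]: The receptive field on the input at this output position is [4 9 2 / 0 9 2]. Elementwise product with the kernel and sum: 4·-1 + 9·-1 + 2·1 + 9·1 + 2·-1.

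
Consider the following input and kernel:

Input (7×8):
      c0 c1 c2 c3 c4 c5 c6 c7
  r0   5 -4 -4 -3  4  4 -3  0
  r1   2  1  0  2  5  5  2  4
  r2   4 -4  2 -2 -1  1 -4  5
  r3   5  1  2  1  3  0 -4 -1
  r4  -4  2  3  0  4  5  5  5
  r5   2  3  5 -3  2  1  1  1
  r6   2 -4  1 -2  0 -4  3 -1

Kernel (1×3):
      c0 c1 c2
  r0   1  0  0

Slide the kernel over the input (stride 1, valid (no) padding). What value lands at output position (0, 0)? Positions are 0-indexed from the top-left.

The receptive field on the input at this output position is [5 -4 -4]. Elementwise product with the kernel and sum: 5·1.

5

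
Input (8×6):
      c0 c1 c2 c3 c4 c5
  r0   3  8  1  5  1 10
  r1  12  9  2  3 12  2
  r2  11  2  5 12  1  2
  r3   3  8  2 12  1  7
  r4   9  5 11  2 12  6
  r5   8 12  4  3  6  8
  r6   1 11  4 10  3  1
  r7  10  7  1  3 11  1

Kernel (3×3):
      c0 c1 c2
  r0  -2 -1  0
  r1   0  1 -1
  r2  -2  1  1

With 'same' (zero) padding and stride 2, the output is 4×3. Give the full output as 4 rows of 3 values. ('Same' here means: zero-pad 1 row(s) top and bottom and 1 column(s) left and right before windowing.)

16 -17 -1
8 -29 -35
21 -26 -11
-1 -44 -4

Output[0,0]: The receptive field on the zero-padded input at this output position is [0 0 0 / 0 3 8 / 0 12 9]. Elementwise product with the kernel and sum: 0·-2 + 0·-1 + 3·1 + 8·-1 + 0·-2 + 12·1 + 9·1.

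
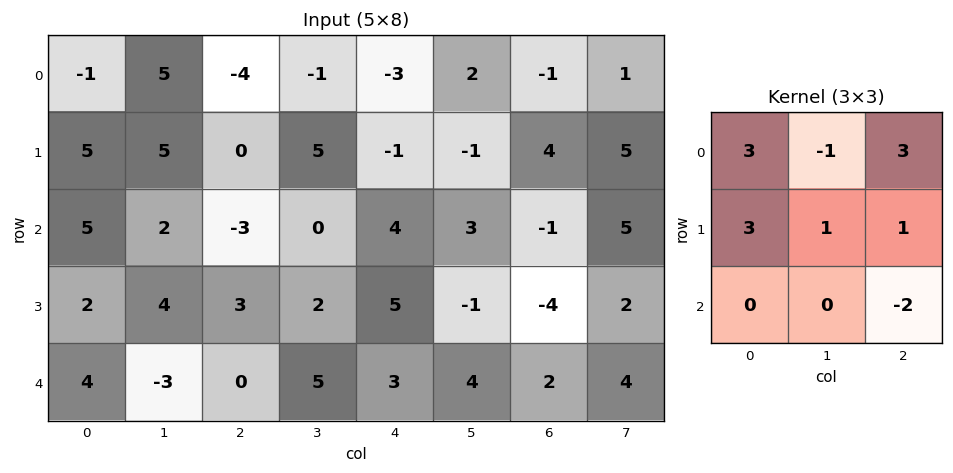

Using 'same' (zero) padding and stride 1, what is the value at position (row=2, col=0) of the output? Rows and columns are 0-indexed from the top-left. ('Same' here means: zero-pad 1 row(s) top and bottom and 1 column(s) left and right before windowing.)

9

The receptive field on the zero-padded input at this output position is [0 5 5 / 0 5 2 / 0 2 4]. Elementwise product with the kernel and sum: 0·3 + 5·-1 + 5·3 + 0·3 + 5·1 + 2·1 + 4·-2.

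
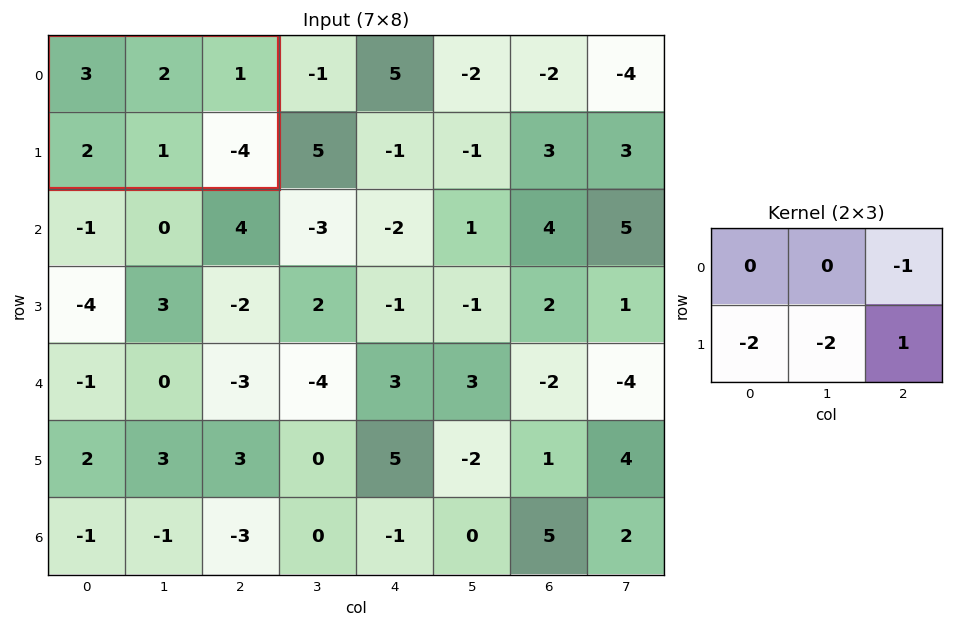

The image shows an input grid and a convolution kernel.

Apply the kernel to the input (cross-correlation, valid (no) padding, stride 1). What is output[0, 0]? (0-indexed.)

The receptive field on the input at this output position is [3 2 1 / 2 1 -4]. Elementwise product with the kernel and sum: 1·-1 + 2·-2 + 1·-2 + -4·1.

-11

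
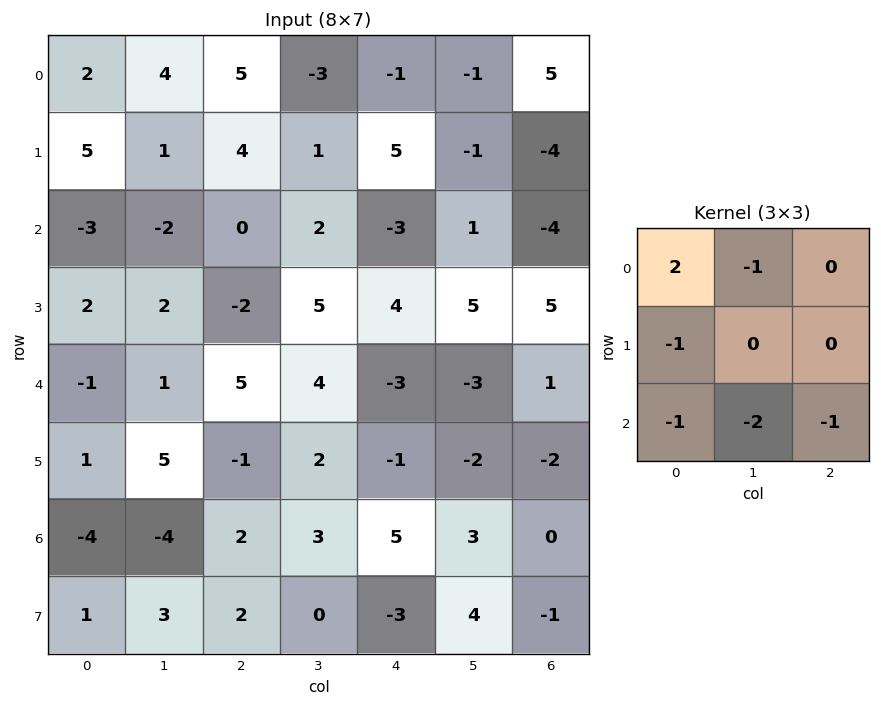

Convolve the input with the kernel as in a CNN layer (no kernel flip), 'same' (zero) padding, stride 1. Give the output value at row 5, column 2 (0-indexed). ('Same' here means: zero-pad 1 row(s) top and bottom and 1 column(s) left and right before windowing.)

-11

The receptive field on the zero-padded input at this output position is [1 5 4 / 5 -1 2 / -4 2 3]. Elementwise product with the kernel and sum: 1·2 + 5·-1 + 5·-1 + -4·-1 + 2·-2 + 3·-1.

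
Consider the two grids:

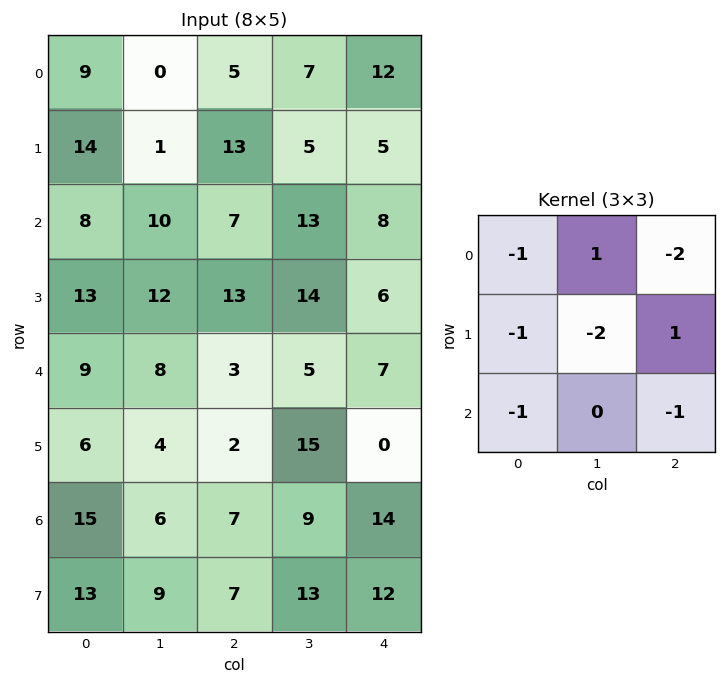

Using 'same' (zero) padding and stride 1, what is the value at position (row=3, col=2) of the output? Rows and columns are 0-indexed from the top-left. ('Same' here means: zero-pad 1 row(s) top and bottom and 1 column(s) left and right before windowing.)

The receptive field on the zero-padded input at this output position is [10 7 13 / 12 13 14 / 8 3 5]. Elementwise product with the kernel and sum: 10·-1 + 7·1 + 13·-2 + 12·-1 + 13·-2 + 14·1 + 8·-1 + 5·-1.

-66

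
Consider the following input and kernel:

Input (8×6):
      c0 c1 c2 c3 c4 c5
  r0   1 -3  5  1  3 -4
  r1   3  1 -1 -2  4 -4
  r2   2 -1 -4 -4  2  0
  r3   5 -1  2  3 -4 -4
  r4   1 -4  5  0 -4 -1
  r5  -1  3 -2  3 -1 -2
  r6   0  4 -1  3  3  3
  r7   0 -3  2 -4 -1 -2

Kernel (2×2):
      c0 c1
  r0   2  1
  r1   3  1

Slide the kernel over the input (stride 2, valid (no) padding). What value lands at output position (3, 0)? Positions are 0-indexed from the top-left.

The receptive field on the input at this output position is [0 4 / 0 -3]. Elementwise product with the kernel and sum: 0·2 + 4·1 + 0·3 + -3·1.

1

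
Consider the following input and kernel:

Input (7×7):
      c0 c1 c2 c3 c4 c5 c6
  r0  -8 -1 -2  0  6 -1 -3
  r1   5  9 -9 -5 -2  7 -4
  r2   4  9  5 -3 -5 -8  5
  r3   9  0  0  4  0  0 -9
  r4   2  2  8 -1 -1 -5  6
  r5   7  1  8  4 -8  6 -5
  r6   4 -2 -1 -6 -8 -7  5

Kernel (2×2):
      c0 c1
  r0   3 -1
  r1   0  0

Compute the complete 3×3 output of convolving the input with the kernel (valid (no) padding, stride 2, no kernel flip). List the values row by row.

Output[0,0]: The receptive field on the input at this output position is [-8 -1 / 5 9]. Elementwise product with the kernel and sum: -8·3 + -1·-1.
Output[0,1]: The receptive field on the input at this output position is [-2 0 / -9 -5]. Elementwise product with the kernel and sum: -2·3 + 0·-1.

-23 -6 19
3 18 -7
4 25 2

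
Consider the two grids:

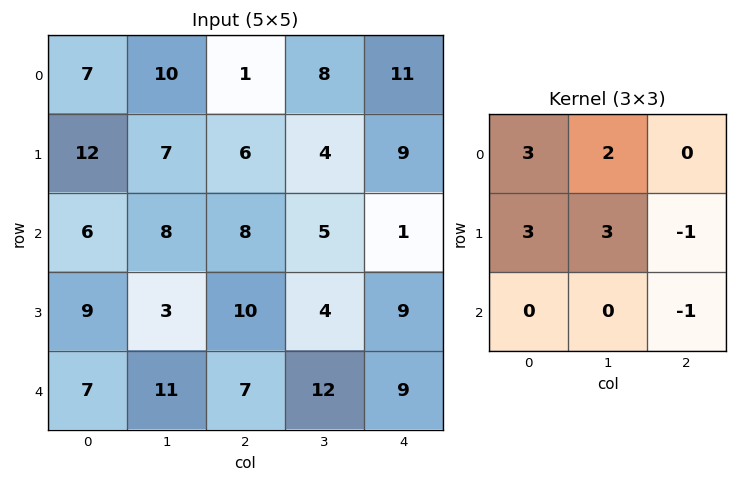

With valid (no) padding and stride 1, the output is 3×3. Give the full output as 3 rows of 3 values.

84 62 39
74 72 55
53 63 58

Output[0,0]: The receptive field on the input at this output position is [7 10 1 / 12 7 6 / 6 8 8]. Elementwise product with the kernel and sum: 7·3 + 10·2 + 12·3 + 7·3 + 6·-1 + 8·-1.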